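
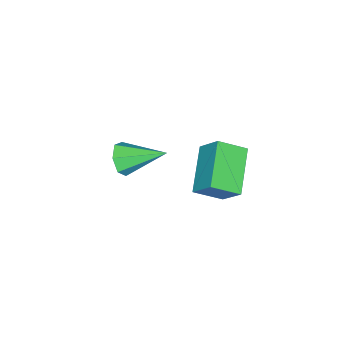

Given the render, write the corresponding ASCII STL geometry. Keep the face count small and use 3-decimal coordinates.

solid 
facet normal -0.820 -0.350 0.453
outer loop
vertex -2.518 0.404 5.194
vertex -3.236 1.271 4.564
vertex -2.696 -0.464 4.202
endloop
endfacet
facet normal 0.557 -0.672 0.488
outer loop
vertex -1.024 0.249 3.276
vertex -2.518 0.404 5.194
vertex -2.696 -0.464 4.202
endloop
endfacet
facet normal -0.820 -0.350 0.454
outer loop
vertex -2.696 -0.464 4.202
vertex -3.236 1.271 4.564
vertex -3.415 0.403 3.572
endloop
endfacet
facet normal -0.134 -0.653 -0.745
outer loop
vertex -3.415 0.403 3.572
vertex -1.024 0.249 3.276
vertex -2.696 -0.464 4.202
endloop
endfacet
facet normal 0.134 0.653 0.745
outer loop
vertex -2.518 0.404 5.194
vertex -1.564 1.984 3.638
vertex -3.236 1.271 4.564
endloop
endfacet
facet normal 0.557 -0.672 0.488
outer loop
vertex -0.845 1.117 4.268
vertex -2.518 0.404 5.194
vertex -1.024 0.249 3.276
endloop
endfacet
facet normal 0.134 0.653 0.745
outer loop
vertex -0.845 1.117 4.268
vertex -1.564 1.984 3.638
vertex -2.518 0.404 5.194
endloop
endfacet
facet normal -0.557 0.672 -0.488
outer loop
vertex -3.236 1.271 4.564
vertex -1.564 1.984 3.638
vertex -3.415 0.403 3.572
endloop
endfacet
facet normal -0.134 -0.653 -0.745
outer loop
vertex -1.742 1.116 2.646
vertex -1.024 0.249 3.276
vertex -3.415 0.403 3.572
endloop
endfacet
facet normal -0.557 0.672 -0.488
outer loop
vertex -3.415 0.403 3.572
vertex -1.564 1.984 3.638
vertex -1.742 1.116 2.646
endloop
endfacet
facet normal 0.820 0.349 -0.454
outer loop
vertex -1.742 1.116 2.646
vertex -0.845 1.117 4.268
vertex -1.024 0.249 3.276
endloop
endfacet
facet normal 0.820 0.350 -0.453
outer loop
vertex -1.564 1.984 3.638
vertex -0.845 1.117 4.268
vertex -1.742 1.116 2.646
endloop
endfacet
facet normal 0.316 -0.861 -0.399
outer loop
vertex -2.256 -3.506 0.98
vertex -2.594 -3.905 1.573
vertex -2.906 -3.697 0.878
endloop
endfacet
facet normal -0.093 0.696 -0.712
outer loop
vertex -2.256 -3.506 0.98
vertex -2.906 -3.697 0.878
vertex -3.206 -2.235 2.347
endloop
endfacet
facet normal 0.317 -0.860 -0.400
outer loop
vertex -2.906 -3.697 0.878
vertex -2.594 -3.905 1.573
vertex -3.321 -4.045 1.298
endloop
endfacet
facet normal -0.795 0.341 -0.502
outer loop
vertex -2.906 -3.697 0.878
vertex -3.321 -4.045 1.298
vertex -3.206 -2.235 2.347
endloop
endfacet
facet normal 0.317 -0.861 -0.399
outer loop
vertex -3.321 -4.045 1.298
vertex -2.594 -3.905 1.573
vertex -3.188 -4.287 1.926
endloop
endfacet
facet normal -0.981 -0.047 0.189
outer loop
vertex -3.321 -4.045 1.298
vertex -3.188 -4.287 1.926
vertex -3.206 -2.235 2.347
endloop
endfacet
facet normal 0.316 -0.861 -0.399
outer loop
vertex -3.188 -4.287 1.926
vertex -2.594 -3.905 1.573
vertex -2.608 -4.241 2.287
endloop
endfacet
facet normal -0.510 -0.177 0.842
outer loop
vertex -3.188 -4.287 1.926
vertex -2.608 -4.241 2.287
vertex -3.206 -2.235 2.347
endloop
endfacet
facet normal 0.315 -0.861 -0.399
outer loop
vertex -2.608 -4.241 2.287
vertex -2.594 -3.905 1.573
vertex -2.016 -3.943 2.111
endloop
endfacet
facet normal 0.262 0.049 0.964
outer loop
vertex -2.608 -4.241 2.287
vertex -2.016 -3.943 2.111
vertex -3.206 -2.235 2.347
endloop
endfacet
facet normal 0.316 -0.860 -0.400
outer loop
vertex -2.016 -3.943 2.111
vertex -2.594 -3.905 1.573
vertex -1.86 -3.615 1.529
endloop
endfacet
facet normal 0.756 0.463 0.463
outer loop
vertex -2.016 -3.943 2.111
vertex -1.86 -3.615 1.529
vertex -3.206 -2.235 2.347
endloop
endfacet
facet normal 0.316 -0.861 -0.399
outer loop
vertex -1.86 -3.615 1.529
vertex -2.594 -3.905 1.573
vertex -2.256 -3.506 0.98
endloop
endfacet
facet normal 0.598 0.750 -0.282
outer loop
vertex -1.86 -3.615 1.529
vertex -2.256 -3.506 0.98
vertex -3.206 -2.235 2.347
endloop
endfacet

endsolid


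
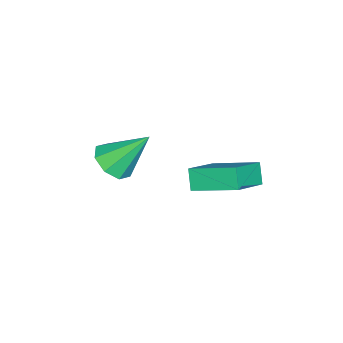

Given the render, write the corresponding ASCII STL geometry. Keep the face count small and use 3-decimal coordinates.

solid 
facet normal 0.241 -0.612 -0.754
outer loop
vertex 0.745 -2.046 1.766
vertex 0.206 -1.642 1.266
vertex 1.019 -1.555 1.455
endloop
endfacet
facet normal 0.713 0.046 0.700
outer loop
vertex 0.745 -2.046 1.766
vertex 1.019 -1.555 1.455
vertex -0.246 -0.498 2.674
endloop
endfacet
facet normal 0.241 -0.611 -0.754
outer loop
vertex 1.019 -1.555 1.455
vertex 0.206 -1.642 1.266
vertex 0.817 -1.114 1.033
endloop
endfacet
facet normal 0.756 0.599 0.265
outer loop
vertex 1.019 -1.555 1.455
vertex 0.817 -1.114 1.033
vertex -0.246 -0.498 2.674
endloop
endfacet
facet normal 0.241 -0.612 -0.753
outer loop
vertex 0.817 -1.114 1.033
vertex 0.206 -1.642 1.266
vertex 0.256 -0.983 0.747
endloop
endfacet
facet normal 0.300 0.941 -0.158
outer loop
vertex 0.817 -1.114 1.033
vertex 0.256 -0.983 0.747
vertex -0.246 -0.498 2.674
endloop
endfacet
facet normal 0.241 -0.612 -0.753
outer loop
vertex 0.256 -0.983 0.747
vertex 0.206 -1.642 1.266
vertex -0.334 -1.238 0.765
endloop
endfacet
facet normal -0.384 0.867 -0.318
outer loop
vertex 0.256 -0.983 0.747
vertex -0.334 -1.238 0.765
vertex -0.246 -0.498 2.674
endloop
endfacet
facet normal 0.241 -0.612 -0.753
outer loop
vertex -0.334 -1.238 0.765
vertex 0.206 -1.642 1.266
vertex -0.608 -1.729 1.076
endloop
endfacet
facet normal -0.898 0.423 -0.123
outer loop
vertex -0.334 -1.238 0.765
vertex -0.608 -1.729 1.076
vertex -0.246 -0.498 2.674
endloop
endfacet
facet normal 0.241 -0.611 -0.754
outer loop
vertex -0.608 -1.729 1.076
vertex 0.206 -1.642 1.266
vertex -0.405 -2.169 1.498
endloop
endfacet
facet normal -0.940 -0.132 0.315
outer loop
vertex -0.608 -1.729 1.076
vertex -0.405 -2.169 1.498
vertex -0.246 -0.498 2.674
endloop
endfacet
facet normal 0.241 -0.611 -0.754
outer loop
vertex -0.405 -2.169 1.498
vertex 0.206 -1.642 1.266
vertex 0.155 -2.301 1.784
endloop
endfacet
facet normal -0.487 -0.471 0.736
outer loop
vertex -0.405 -2.169 1.498
vertex 0.155 -2.301 1.784
vertex -0.246 -0.498 2.674
endloop
endfacet
facet normal 0.241 -0.611 -0.754
outer loop
vertex 0.155 -2.301 1.784
vertex 0.206 -1.642 1.266
vertex 0.745 -2.046 1.766
endloop
endfacet
facet normal 0.199 -0.398 0.896
outer loop
vertex 0.155 -2.301 1.784
vertex 0.745 -2.046 1.766
vertex -0.246 -0.498 2.674
endloop
endfacet
facet normal -0.523 -0.345 0.780
outer loop
vertex -0.112 0.985 1.662
vertex -0.142 2.675 2.389
vertex -1.433 1.285 0.909
endloop
endfacet
facet normal 0.017 -0.918 -0.395
outer loop
vertex -0.978 1.585 0.231
vertex -0.112 0.985 1.662
vertex -1.433 1.285 0.909
endloop
endfacet
facet normal -0.523 -0.345 0.780
outer loop
vertex -1.433 1.285 0.909
vertex -0.142 2.675 2.389
vertex -1.463 2.975 1.636
endloop
endfacet
facet normal -0.852 0.194 -0.486
outer loop
vertex -1.463 2.975 1.636
vertex -0.978 1.585 0.231
vertex -1.433 1.285 0.909
endloop
endfacet
facet normal 0.852 -0.194 0.486
outer loop
vertex -0.112 0.985 1.662
vertex 0.313 2.975 1.711
vertex -0.142 2.675 2.389
endloop
endfacet
facet normal 0.017 -0.918 -0.395
outer loop
vertex 0.343 1.285 0.984
vertex -0.112 0.985 1.662
vertex -0.978 1.585 0.231
endloop
endfacet
facet normal 0.852 -0.194 0.486
outer loop
vertex 0.343 1.285 0.984
vertex 0.313 2.975 1.711
vertex -0.112 0.985 1.662
endloop
endfacet
facet normal -0.017 0.918 0.395
outer loop
vertex -0.142 2.675 2.389
vertex 0.313 2.975 1.711
vertex -1.463 2.975 1.636
endloop
endfacet
facet normal -0.852 0.194 -0.486
outer loop
vertex -1.008 3.275 0.958
vertex -0.978 1.585 0.231
vertex -1.463 2.975 1.636
endloop
endfacet
facet normal -0.017 0.918 0.395
outer loop
vertex -1.463 2.975 1.636
vertex 0.313 2.975 1.711
vertex -1.008 3.275 0.958
endloop
endfacet
facet normal 0.523 0.345 -0.780
outer loop
vertex -1.008 3.275 0.958
vertex 0.343 1.285 0.984
vertex -0.978 1.585 0.231
endloop
endfacet
facet normal 0.523 0.345 -0.780
outer loop
vertex 0.313 2.975 1.711
vertex 0.343 1.285 0.984
vertex -1.008 3.275 0.958
endloop
endfacet

endsolid


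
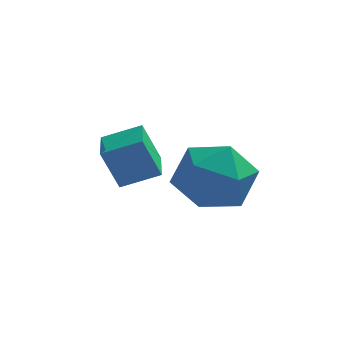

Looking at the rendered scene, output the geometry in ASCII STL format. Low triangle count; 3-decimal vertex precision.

solid 
facet normal -0.288 -0.062 0.956
outer loop
vertex -1.874 1.456 -2.237
vertex -1.633 0.346 -2.236
vertex -0.835 1.101 -1.947
endloop
endfacet
facet normal -0.026 0.586 0.810
outer loop
vertex -1.874 1.456 -2.237
vertex -0.835 1.101 -1.947
vertex -0.958 2.013 -2.611
endloop
endfacet
facet normal -0.413 0.867 0.279
outer loop
vertex -1.874 1.456 -2.237
vertex -0.958 2.013 -2.611
vertex -1.832 1.822 -3.311
endloop
endfacet
facet normal -0.915 0.392 0.098
outer loop
vertex -1.874 1.456 -2.237
vertex -1.832 1.822 -3.311
vertex -2.249 0.792 -3.079
endloop
endfacet
facet normal -0.837 -0.181 0.516
outer loop
vertex -1.874 1.456 -2.237
vertex -2.249 0.792 -3.079
vertex -1.633 0.346 -2.236
endloop
endfacet
facet normal 0.643 0.506 0.575
outer loop
vertex -0.958 2.013 -2.611
vertex -0.835 1.101 -1.947
vertex -0.151 1.248 -2.841
endloop
endfacet
facet normal 0.219 -0.542 0.811
outer loop
vertex -0.835 1.101 -1.947
vertex -1.633 0.346 -2.236
vertex -0.568 0.218 -2.609
endloop
endfacet
facet normal -0.669 -0.736 0.100
outer loop
vertex -1.633 0.346 -2.236
vertex -2.249 0.792 -3.079
vertex -1.442 0.027 -3.309
endloop
endfacet
facet normal -0.794 0.192 -0.576
outer loop
vertex -2.249 0.792 -3.079
vertex -1.832 1.822 -3.311
vertex -1.565 0.939 -3.973
endloop
endfacet
facet normal 0.016 0.959 -0.282
outer loop
vertex -1.832 1.822 -3.311
vertex -0.958 2.013 -2.611
vertex -0.767 1.694 -3.684
endloop
endfacet
facet normal 0.915 -0.392 -0.098
outer loop
vertex -0.526 0.584 -3.683
vertex -0.151 1.248 -2.841
vertex -0.568 0.218 -2.609
endloop
endfacet
facet normal 0.413 -0.867 -0.279
outer loop
vertex -0.526 0.584 -3.683
vertex -0.568 0.218 -2.609
vertex -1.442 0.027 -3.309
endloop
endfacet
facet normal 0.026 -0.586 -0.810
outer loop
vertex -0.526 0.584 -3.683
vertex -1.442 0.027 -3.309
vertex -1.565 0.939 -3.973
endloop
endfacet
facet normal 0.288 0.062 -0.956
outer loop
vertex -0.526 0.584 -3.683
vertex -1.565 0.939 -3.973
vertex -0.767 1.694 -3.684
endloop
endfacet
facet normal 0.837 0.181 -0.516
outer loop
vertex -0.526 0.584 -3.683
vertex -0.767 1.694 -3.684
vertex -0.151 1.248 -2.841
endloop
endfacet
facet normal 0.794 -0.192 0.576
outer loop
vertex -0.568 0.218 -2.609
vertex -0.151 1.248 -2.841
vertex -0.835 1.101 -1.947
endloop
endfacet
facet normal -0.016 -0.959 0.282
outer loop
vertex -1.442 0.027 -3.309
vertex -0.568 0.218 -2.609
vertex -1.633 0.346 -2.236
endloop
endfacet
facet normal -0.643 -0.506 -0.575
outer loop
vertex -1.565 0.939 -3.973
vertex -1.442 0.027 -3.309
vertex -2.249 0.792 -3.079
endloop
endfacet
facet normal -0.219 0.542 -0.811
outer loop
vertex -0.767 1.694 -3.684
vertex -1.565 0.939 -3.973
vertex -1.832 1.822 -3.311
endloop
endfacet
facet normal 0.669 0.736 -0.100
outer loop
vertex -0.151 1.248 -2.841
vertex -0.767 1.694 -3.684
vertex -0.958 2.013 -2.611
endloop
endfacet
facet normal -0.918 -0.131 -0.375
outer loop
vertex -4.047 1.705 -2.701
vertex -4.198 2.894 -2.746
vertex -3.58 1.72 -3.849
endloop
endfacet
facet normal 0.126 -0.991 0.038
outer loop
vertex -2.562 1.866 -3.434
vertex -4.047 1.705 -2.701
vertex -3.58 1.72 -3.849
endloop
endfacet
facet normal -0.918 -0.132 -0.374
outer loop
vertex -3.58 1.72 -3.849
vertex -4.198 2.894 -2.746
vertex -3.732 2.91 -3.895
endloop
endfacet
facet normal 0.376 0.012 -0.927
outer loop
vertex -3.732 2.91 -3.895
vertex -2.562 1.866 -3.434
vertex -3.58 1.72 -3.849
endloop
endfacet
facet normal -0.376 -0.013 0.927
outer loop
vertex -4.047 1.705 -2.701
vertex -3.18 3.04 -2.331
vertex -4.198 2.894 -2.746
endloop
endfacet
facet normal 0.126 -0.991 0.037
outer loop
vertex -3.028 1.85 -2.285
vertex -4.047 1.705 -2.701
vertex -2.562 1.866 -3.434
endloop
endfacet
facet normal -0.376 -0.012 0.926
outer loop
vertex -3.028 1.85 -2.285
vertex -3.18 3.04 -2.331
vertex -4.047 1.705 -2.701
endloop
endfacet
facet normal -0.127 0.991 -0.038
outer loop
vertex -4.198 2.894 -2.746
vertex -3.18 3.04 -2.331
vertex -3.732 2.91 -3.895
endloop
endfacet
facet normal 0.376 0.013 -0.926
outer loop
vertex -2.713 3.055 -3.479
vertex -2.562 1.866 -3.434
vertex -3.732 2.91 -3.895
endloop
endfacet
facet normal -0.126 0.991 -0.038
outer loop
vertex -3.732 2.91 -3.895
vertex -3.18 3.04 -2.331
vertex -2.713 3.055 -3.479
endloop
endfacet
facet normal 0.918 0.131 0.374
outer loop
vertex -2.713 3.055 -3.479
vertex -3.028 1.85 -2.285
vertex -2.562 1.866 -3.434
endloop
endfacet
facet normal 0.918 0.132 0.375
outer loop
vertex -3.18 3.04 -2.331
vertex -3.028 1.85 -2.285
vertex -2.713 3.055 -3.479
endloop
endfacet

endsolid


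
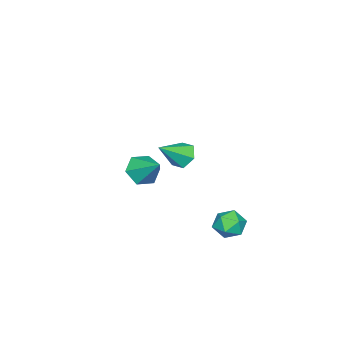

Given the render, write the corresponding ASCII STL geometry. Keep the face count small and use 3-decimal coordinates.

solid 
facet normal -0.726 0.360 -0.586
outer loop
vertex 2.046 0.423 1.229
vertex 1.531 0.103 1.67
vertex 1.764 0.802 1.811
endloop
endfacet
facet normal 0.810 0.586 0.011
outer loop
vertex 2.046 0.423 1.229
vertex 1.764 0.802 1.811
vertex 2.669 -0.463 2.59
endloop
endfacet
facet normal -0.725 0.360 -0.587
outer loop
vertex 1.764 0.802 1.811
vertex 1.531 0.103 1.67
vertex 1.248 0.482 2.252
endloop
endfacet
facet normal 0.242 0.628 0.739
outer loop
vertex 1.764 0.802 1.811
vertex 1.248 0.482 2.252
vertex 2.669 -0.463 2.59
endloop
endfacet
facet normal -0.725 0.361 -0.587
outer loop
vertex 1.248 0.482 2.252
vertex 1.531 0.103 1.67
vertex 1.015 -0.216 2.111
endloop
endfacet
facet normal -0.290 -0.096 0.952
outer loop
vertex 1.248 0.482 2.252
vertex 1.015 -0.216 2.111
vertex 2.669 -0.463 2.59
endloop
endfacet
facet normal -0.725 0.361 -0.587
outer loop
vertex 1.015 -0.216 2.111
vertex 1.531 0.103 1.67
vertex 1.297 -0.595 1.529
endloop
endfacet
facet normal -0.255 -0.862 0.438
outer loop
vertex 1.015 -0.216 2.111
vertex 1.297 -0.595 1.529
vertex 2.669 -0.463 2.59
endloop
endfacet
facet normal -0.725 0.362 -0.586
outer loop
vertex 1.297 -0.595 1.529
vertex 1.531 0.103 1.67
vertex 1.813 -0.276 1.087
endloop
endfacet
facet normal 0.311 -0.905 -0.290
outer loop
vertex 1.297 -0.595 1.529
vertex 1.813 -0.276 1.087
vertex 2.669 -0.463 2.59
endloop
endfacet
facet normal -0.726 0.361 -0.586
outer loop
vertex 1.813 -0.276 1.087
vertex 1.531 0.103 1.67
vertex 2.046 0.423 1.229
endloop
endfacet
facet normal 0.845 -0.179 -0.504
outer loop
vertex 1.813 -0.276 1.087
vertex 2.046 0.423 1.229
vertex 2.669 -0.463 2.59
endloop
endfacet
facet normal -0.302 -0.732 -0.610
outer loop
vertex -2.036 -5.076 -2.916
vertex -2.831 -4.59 -3.105
vertex -2.057 -4.463 -3.641
endloop
endfacet
facet normal 0.990 0.119 0.072
outer loop
vertex -2.036 -5.076 -2.916
vertex -2.057 -4.463 -3.641
vertex -2.309 -3.33 -2.055
endloop
endfacet
facet normal -0.303 -0.732 -0.610
outer loop
vertex -2.057 -4.463 -3.641
vertex -2.831 -4.59 -3.105
vertex -2.851 -3.977 -3.83
endloop
endfacet
facet normal 0.544 0.721 -0.429
outer loop
vertex -2.057 -4.463 -3.641
vertex -2.851 -3.977 -3.83
vertex -2.309 -3.33 -2.055
endloop
endfacet
facet normal -0.303 -0.732 -0.610
outer loop
vertex -2.851 -3.977 -3.83
vertex -2.831 -4.59 -3.105
vertex -3.625 -4.104 -3.293
endloop
endfacet
facet normal -0.316 0.918 -0.238
outer loop
vertex -2.851 -3.977 -3.83
vertex -3.625 -4.104 -3.293
vertex -2.309 -3.33 -2.055
endloop
endfacet
facet normal -0.304 -0.732 -0.610
outer loop
vertex -3.625 -4.104 -3.293
vertex -2.831 -4.59 -3.105
vertex -3.604 -4.717 -2.568
endloop
endfacet
facet normal -0.729 0.512 0.454
outer loop
vertex -3.625 -4.104 -3.293
vertex -3.604 -4.717 -2.568
vertex -2.309 -3.33 -2.055
endloop
endfacet
facet normal -0.303 -0.732 -0.610
outer loop
vertex -3.604 -4.717 -2.568
vertex -2.831 -4.59 -3.105
vertex -2.81 -5.203 -2.379
endloop
endfacet
facet normal -0.282 -0.090 0.955
outer loop
vertex -3.604 -4.717 -2.568
vertex -2.81 -5.203 -2.379
vertex -2.309 -3.33 -2.055
endloop
endfacet
facet normal -0.303 -0.732 -0.610
outer loop
vertex -2.81 -5.203 -2.379
vertex -2.831 -4.59 -3.105
vertex -2.036 -5.076 -2.916
endloop
endfacet
facet normal 0.577 -0.287 0.764
outer loop
vertex -2.81 -5.203 -2.379
vertex -2.036 -5.076 -2.916
vertex -2.309 -3.33 -2.055
endloop
endfacet
facet normal -0.879 0.229 0.419
outer loop
vertex -0.664 1.497 -3.087
vertex -0.262 1.74 -2.377
vertex -0.41 2.305 -2.996
endloop
endfacet
facet normal -0.904 0.317 -0.287
outer loop
vertex -0.664 1.497 -3.087
vertex -0.41 2.305 -2.996
vertex -0.311 1.909 -3.744
endloop
endfacet
facet normal -0.743 -0.309 -0.593
outer loop
vertex -0.664 1.497 -3.087
vertex -0.311 1.909 -3.744
vertex -0.1 1.099 -3.586
endloop
endfacet
facet normal -0.619 -0.782 -0.075
outer loop
vertex -0.664 1.497 -3.087
vertex -0.1 1.099 -3.586
vertex -0.07 0.994 -2.741
endloop
endfacet
facet normal -0.702 -0.450 0.552
outer loop
vertex -0.664 1.497 -3.087
vertex -0.07 0.994 -2.741
vertex -0.262 1.74 -2.377
endloop
endfacet
facet normal -0.399 0.787 -0.470
outer loop
vertex -0.311 1.909 -3.744
vertex -0.41 2.305 -2.996
vertex 0.31 2.406 -3.439
endloop
endfacet
facet normal -0.358 0.645 0.675
outer loop
vertex -0.41 2.305 -2.996
vertex -0.262 1.74 -2.377
vertex 0.34 2.301 -2.594
endloop
endfacet
facet normal -0.074 -0.453 0.889
outer loop
vertex -0.262 1.74 -2.377
vertex -0.07 0.994 -2.741
vertex 0.551 1.491 -2.436
endloop
endfacet
facet normal 0.062 -0.990 -0.125
outer loop
vertex -0.07 0.994 -2.741
vertex -0.1 1.099 -3.586
vertex 0.65 1.095 -3.184
endloop
endfacet
facet normal -0.139 -0.224 -0.965
outer loop
vertex -0.1 1.099 -3.586
vertex -0.311 1.909 -3.744
vertex 0.502 1.66 -3.803
endloop
endfacet
facet normal 0.619 0.782 0.075
outer loop
vertex 0.904 1.903 -3.093
vertex 0.31 2.406 -3.439
vertex 0.34 2.301 -2.594
endloop
endfacet
facet normal 0.743 0.309 0.593
outer loop
vertex 0.904 1.903 -3.093
vertex 0.34 2.301 -2.594
vertex 0.551 1.491 -2.436
endloop
endfacet
facet normal 0.904 -0.317 0.287
outer loop
vertex 0.904 1.903 -3.093
vertex 0.551 1.491 -2.436
vertex 0.65 1.095 -3.184
endloop
endfacet
facet normal 0.879 -0.229 -0.419
outer loop
vertex 0.904 1.903 -3.093
vertex 0.65 1.095 -3.184
vertex 0.502 1.66 -3.803
endloop
endfacet
facet normal 0.702 0.450 -0.552
outer loop
vertex 0.904 1.903 -3.093
vertex 0.502 1.66 -3.803
vertex 0.31 2.406 -3.439
endloop
endfacet
facet normal -0.062 0.990 0.125
outer loop
vertex 0.34 2.301 -2.594
vertex 0.31 2.406 -3.439
vertex -0.41 2.305 -2.996
endloop
endfacet
facet normal 0.139 0.224 0.965
outer loop
vertex 0.551 1.491 -2.436
vertex 0.34 2.301 -2.594
vertex -0.262 1.74 -2.377
endloop
endfacet
facet normal 0.399 -0.787 0.470
outer loop
vertex 0.65 1.095 -3.184
vertex 0.551 1.491 -2.436
vertex -0.07 0.994 -2.741
endloop
endfacet
facet normal 0.358 -0.645 -0.675
outer loop
vertex 0.502 1.66 -3.803
vertex 0.65 1.095 -3.184
vertex -0.1 1.099 -3.586
endloop
endfacet
facet normal 0.074 0.453 -0.889
outer loop
vertex 0.31 2.406 -3.439
vertex 0.502 1.66 -3.803
vertex -0.311 1.909 -3.744
endloop
endfacet

endsolid


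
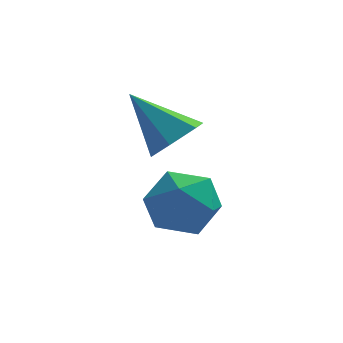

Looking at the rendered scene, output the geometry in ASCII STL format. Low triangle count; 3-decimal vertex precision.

solid 
facet normal 0.629 -0.357 -0.691
outer loop
vertex 4.04 -0.169 2.131
vertex 3.596 0.213 1.529
vertex 4.233 0.616 1.901
endloop
endfacet
facet normal 0.457 0.145 0.878
outer loop
vertex 4.04 -0.169 2.131
vertex 4.233 0.616 1.901
vertex 2.444 0.867 2.791
endloop
endfacet
facet normal 0.629 -0.357 -0.691
outer loop
vertex 4.233 0.616 1.901
vertex 3.596 0.213 1.529
vertex 3.789 0.998 1.299
endloop
endfacet
facet normal 0.297 0.890 0.346
outer loop
vertex 4.233 0.616 1.901
vertex 3.789 0.998 1.299
vertex 2.444 0.867 2.791
endloop
endfacet
facet normal 0.630 -0.357 -0.689
outer loop
vertex 3.789 0.998 1.299
vertex 3.596 0.213 1.529
vertex 3.153 0.595 0.926
endloop
endfacet
facet normal -0.393 0.877 -0.277
outer loop
vertex 3.789 0.998 1.299
vertex 3.153 0.595 0.926
vertex 2.444 0.867 2.791
endloop
endfacet
facet normal 0.630 -0.357 -0.689
outer loop
vertex 3.153 0.595 0.926
vertex 3.596 0.213 1.529
vertex 2.96 -0.189 1.156
endloop
endfacet
facet normal -0.922 0.119 -0.368
outer loop
vertex 3.153 0.595 0.926
vertex 2.96 -0.189 1.156
vertex 2.444 0.867 2.791
endloop
endfacet
facet normal 0.630 -0.357 -0.690
outer loop
vertex 2.96 -0.189 1.156
vertex 3.596 0.213 1.529
vertex 3.404 -0.571 1.759
endloop
endfacet
facet normal -0.762 -0.626 0.164
outer loop
vertex 2.96 -0.189 1.156
vertex 3.404 -0.571 1.759
vertex 2.444 0.867 2.791
endloop
endfacet
facet normal 0.629 -0.357 -0.690
outer loop
vertex 3.404 -0.571 1.759
vertex 3.596 0.213 1.529
vertex 4.04 -0.169 2.131
endloop
endfacet
facet normal -0.073 -0.613 0.787
outer loop
vertex 3.404 -0.571 1.759
vertex 4.04 -0.169 2.131
vertex 2.444 0.867 2.791
endloop
endfacet
facet normal -0.325 0.871 0.368
outer loop
vertex 3.0 0.455 -0.528
vertex 3.354 0.172 0.455
vertex 4.01 0.703 -0.224
endloop
endfacet
facet normal -0.135 0.939 -0.317
outer loop
vertex 3.0 0.455 -0.528
vertex 4.01 0.703 -0.224
vertex 3.82 0.337 -1.226
endloop
endfacet
facet normal -0.526 0.483 -0.700
outer loop
vertex 3.0 0.455 -0.528
vertex 3.82 0.337 -1.226
vertex 3.047 -0.419 -1.166
endloop
endfacet
facet normal -0.958 0.133 -0.252
outer loop
vertex 3.0 0.455 -0.528
vertex 3.047 -0.419 -1.166
vertex 2.759 -0.521 -0.126
endloop
endfacet
facet normal -0.833 0.374 0.408
outer loop
vertex 3.0 0.455 -0.528
vertex 2.759 -0.521 -0.126
vertex 3.354 0.172 0.455
endloop
endfacet
facet normal 0.550 0.746 -0.377
outer loop
vertex 3.82 0.337 -1.226
vertex 4.01 0.703 -0.224
vertex 4.681 -0.019 -0.674
endloop
endfacet
facet normal 0.242 0.637 0.732
outer loop
vertex 4.01 0.703 -0.224
vertex 3.354 0.172 0.455
vertex 4.393 -0.121 0.366
endloop
endfacet
facet normal -0.581 -0.169 0.796
outer loop
vertex 3.354 0.172 0.455
vertex 2.759 -0.521 -0.126
vertex 3.62 -0.877 0.426
endloop
endfacet
facet normal -0.784 -0.559 -0.272
outer loop
vertex 2.759 -0.521 -0.126
vertex 3.047 -0.419 -1.166
vertex 3.43 -1.243 -0.576
endloop
endfacet
facet normal -0.084 0.006 -0.996
outer loop
vertex 3.047 -0.419 -1.166
vertex 3.82 0.337 -1.226
vertex 4.086 -0.712 -1.255
endloop
endfacet
facet normal 0.958 -0.133 0.252
outer loop
vertex 4.44 -0.995 -0.272
vertex 4.681 -0.019 -0.674
vertex 4.393 -0.121 0.366
endloop
endfacet
facet normal 0.526 -0.483 0.700
outer loop
vertex 4.44 -0.995 -0.272
vertex 4.393 -0.121 0.366
vertex 3.62 -0.877 0.426
endloop
endfacet
facet normal 0.135 -0.939 0.317
outer loop
vertex 4.44 -0.995 -0.272
vertex 3.62 -0.877 0.426
vertex 3.43 -1.243 -0.576
endloop
endfacet
facet normal 0.325 -0.871 -0.368
outer loop
vertex 4.44 -0.995 -0.272
vertex 3.43 -1.243 -0.576
vertex 4.086 -0.712 -1.255
endloop
endfacet
facet normal 0.833 -0.374 -0.408
outer loop
vertex 4.44 -0.995 -0.272
vertex 4.086 -0.712 -1.255
vertex 4.681 -0.019 -0.674
endloop
endfacet
facet normal 0.784 0.559 0.272
outer loop
vertex 4.393 -0.121 0.366
vertex 4.681 -0.019 -0.674
vertex 4.01 0.703 -0.224
endloop
endfacet
facet normal 0.084 -0.006 0.996
outer loop
vertex 3.62 -0.877 0.426
vertex 4.393 -0.121 0.366
vertex 3.354 0.172 0.455
endloop
endfacet
facet normal -0.550 -0.746 0.377
outer loop
vertex 3.43 -1.243 -0.576
vertex 3.62 -0.877 0.426
vertex 2.759 -0.521 -0.126
endloop
endfacet
facet normal -0.242 -0.637 -0.732
outer loop
vertex 4.086 -0.712 -1.255
vertex 3.43 -1.243 -0.576
vertex 3.047 -0.419 -1.166
endloop
endfacet
facet normal 0.581 0.169 -0.796
outer loop
vertex 4.681 -0.019 -0.674
vertex 4.086 -0.712 -1.255
vertex 3.82 0.337 -1.226
endloop
endfacet

endsolid


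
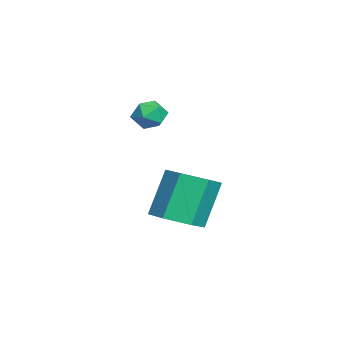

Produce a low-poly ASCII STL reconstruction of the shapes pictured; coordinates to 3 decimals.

solid 
facet normal -0.696 0.638 0.330
outer loop
vertex -3.055 1.092 2.476
vertex -3.587 0.593 2.319
vertex -3.265 0.596 2.993
endloop
endfacet
facet normal -0.078 0.735 0.674
outer loop
vertex -3.055 1.092 2.476
vertex -3.265 0.596 2.993
vertex -2.542 0.756 2.902
endloop
endfacet
facet normal 0.423 0.886 0.189
outer loop
vertex -3.055 1.092 2.476
vertex -2.542 0.756 2.902
vertex -2.417 0.852 2.172
endloop
endfacet
facet normal 0.115 0.883 -0.455
outer loop
vertex -3.055 1.092 2.476
vertex -2.417 0.852 2.172
vertex -3.063 0.751 1.812
endloop
endfacet
facet normal -0.576 0.730 -0.368
outer loop
vertex -3.055 1.092 2.476
vertex -3.063 0.751 1.812
vertex -3.587 0.593 2.319
endloop
endfacet
facet normal 0.098 0.118 0.988
outer loop
vertex -2.542 0.756 2.902
vertex -3.265 0.596 2.993
vertex -2.757 0.049 3.008
endloop
endfacet
facet normal -0.902 -0.037 0.431
outer loop
vertex -3.265 0.596 2.993
vertex -3.587 0.593 2.319
vertex -3.403 -0.052 2.648
endloop
endfacet
facet normal -0.708 0.111 -0.697
outer loop
vertex -3.587 0.593 2.319
vertex -3.063 0.751 1.812
vertex -3.278 0.044 1.918
endloop
endfacet
facet normal 0.411 0.359 -0.838
outer loop
vertex -3.063 0.751 1.812
vertex -2.417 0.852 2.172
vertex -2.555 0.204 1.827
endloop
endfacet
facet normal 0.909 0.363 0.203
outer loop
vertex -2.417 0.852 2.172
vertex -2.542 0.756 2.902
vertex -2.233 0.207 2.501
endloop
endfacet
facet normal -0.115 -0.883 0.455
outer loop
vertex -2.765 -0.292 2.344
vertex -2.757 0.049 3.008
vertex -3.403 -0.052 2.648
endloop
endfacet
facet normal -0.423 -0.886 -0.189
outer loop
vertex -2.765 -0.292 2.344
vertex -3.403 -0.052 2.648
vertex -3.278 0.044 1.918
endloop
endfacet
facet normal 0.078 -0.735 -0.674
outer loop
vertex -2.765 -0.292 2.344
vertex -3.278 0.044 1.918
vertex -2.555 0.204 1.827
endloop
endfacet
facet normal 0.696 -0.638 -0.330
outer loop
vertex -2.765 -0.292 2.344
vertex -2.555 0.204 1.827
vertex -2.233 0.207 2.501
endloop
endfacet
facet normal 0.576 -0.730 0.368
outer loop
vertex -2.765 -0.292 2.344
vertex -2.233 0.207 2.501
vertex -2.757 0.049 3.008
endloop
endfacet
facet normal -0.411 -0.359 0.838
outer loop
vertex -3.403 -0.052 2.648
vertex -2.757 0.049 3.008
vertex -3.265 0.596 2.993
endloop
endfacet
facet normal -0.909 -0.363 -0.203
outer loop
vertex -3.278 0.044 1.918
vertex -3.403 -0.052 2.648
vertex -3.587 0.593 2.319
endloop
endfacet
facet normal -0.098 -0.118 -0.988
outer loop
vertex -2.555 0.204 1.827
vertex -3.278 0.044 1.918
vertex -3.063 0.751 1.812
endloop
endfacet
facet normal 0.902 0.037 -0.431
outer loop
vertex -2.233 0.207 2.501
vertex -2.555 0.204 1.827
vertex -2.417 0.852 2.172
endloop
endfacet
facet normal 0.708 -0.111 0.697
outer loop
vertex -2.757 0.049 3.008
vertex -2.233 0.207 2.501
vertex -2.542 0.756 2.902
endloop
endfacet
facet normal 0.347 -0.284 -0.894
outer loop
vertex -1.248 0.921 -2.149
vertex -2.089 1.399 -2.628
vertex -1.181 1.955 -2.452
endloop
endfacet
facet normal 0.936 0.042 0.350
outer loop
vertex -1.248 0.921 -2.149
vertex -1.181 1.955 -2.452
vertex -2.009 1.544 -0.192
endloop
endfacet
facet normal 0.936 0.042 0.350
outer loop
vertex -2.009 1.544 -0.192
vertex -1.181 1.955 -2.452
vertex -1.942 2.578 -0.496
endloop
endfacet
facet normal -0.348 0.285 0.893
outer loop
vertex -2.009 1.544 -0.192
vertex -1.942 2.578 -0.496
vertex -2.851 2.021 -0.672
endloop
endfacet
facet normal 0.348 -0.285 -0.893
outer loop
vertex -1.181 1.955 -2.452
vertex -2.089 1.399 -2.628
vertex -2.023 2.433 -2.932
endloop
endfacet
facet normal 0.522 0.850 -0.068
outer loop
vertex -1.181 1.955 -2.452
vertex -2.023 2.433 -2.932
vertex -1.942 2.578 -0.496
endloop
endfacet
facet normal 0.522 0.851 -0.068
outer loop
vertex -1.942 2.578 -0.496
vertex -2.023 2.433 -2.932
vertex -2.784 3.056 -0.975
endloop
endfacet
facet normal -0.347 0.284 0.894
outer loop
vertex -1.942 2.578 -0.496
vertex -2.784 3.056 -0.975
vertex -2.851 2.021 -0.672
endloop
endfacet
facet normal 0.348 -0.285 -0.893
outer loop
vertex -2.023 2.433 -2.932
vertex -2.089 1.399 -2.628
vertex -2.931 1.876 -3.108
endloop
endfacet
facet normal -0.415 0.808 -0.418
outer loop
vertex -2.023 2.433 -2.932
vertex -2.931 1.876 -3.108
vertex -2.784 3.056 -0.975
endloop
endfacet
facet normal -0.415 0.808 -0.418
outer loop
vertex -2.784 3.056 -0.975
vertex -2.931 1.876 -3.108
vertex -3.692 2.499 -1.151
endloop
endfacet
facet normal -0.347 0.284 0.894
outer loop
vertex -2.784 3.056 -0.975
vertex -3.692 2.499 -1.151
vertex -2.851 2.021 -0.672
endloop
endfacet
facet normal 0.348 -0.285 -0.893
outer loop
vertex -2.931 1.876 -3.108
vertex -2.089 1.399 -2.628
vertex -2.998 0.842 -2.804
endloop
endfacet
facet normal -0.936 -0.042 -0.350
outer loop
vertex -2.931 1.876 -3.108
vertex -2.998 0.842 -2.804
vertex -3.692 2.499 -1.151
endloop
endfacet
facet normal -0.936 -0.042 -0.351
outer loop
vertex -3.692 2.499 -1.151
vertex -2.998 0.842 -2.804
vertex -3.759 1.465 -0.848
endloop
endfacet
facet normal -0.347 0.284 0.894
outer loop
vertex -3.692 2.499 -1.151
vertex -3.759 1.465 -0.848
vertex -2.851 2.021 -0.672
endloop
endfacet
facet normal 0.347 -0.284 -0.894
outer loop
vertex -2.998 0.842 -2.804
vertex -2.089 1.399 -2.628
vertex -2.156 0.364 -2.325
endloop
endfacet
facet normal -0.522 -0.851 0.068
outer loop
vertex -2.998 0.842 -2.804
vertex -2.156 0.364 -2.325
vertex -3.759 1.465 -0.848
endloop
endfacet
facet normal -0.522 -0.851 0.068
outer loop
vertex -3.759 1.465 -0.848
vertex -2.156 0.364 -2.325
vertex -2.917 0.987 -0.368
endloop
endfacet
facet normal -0.348 0.285 0.893
outer loop
vertex -3.759 1.465 -0.848
vertex -2.917 0.987 -0.368
vertex -2.851 2.021 -0.672
endloop
endfacet
facet normal 0.347 -0.284 -0.894
outer loop
vertex -2.156 0.364 -2.325
vertex -2.089 1.399 -2.628
vertex -1.248 0.921 -2.149
endloop
endfacet
facet normal 0.415 -0.808 0.418
outer loop
vertex -2.156 0.364 -2.325
vertex -1.248 0.921 -2.149
vertex -2.917 0.987 -0.368
endloop
endfacet
facet normal 0.415 -0.808 0.418
outer loop
vertex -2.917 0.987 -0.368
vertex -1.248 0.921 -2.149
vertex -2.009 1.544 -0.192
endloop
endfacet
facet normal -0.348 0.285 0.893
outer loop
vertex -2.917 0.987 -0.368
vertex -2.009 1.544 -0.192
vertex -2.851 2.021 -0.672
endloop
endfacet

endsolid


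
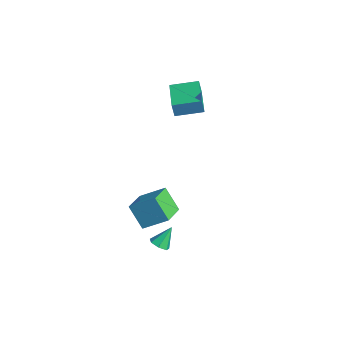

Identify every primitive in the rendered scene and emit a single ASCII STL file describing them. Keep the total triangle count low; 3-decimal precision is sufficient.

solid 
facet normal -0.889 0.456 0.033
outer loop
vertex -4.646 1.786 3.763
vertex -3.945 3.134 4.014
vertex -4.604 1.932 2.866
endloop
endfacet
facet normal -0.455 -0.875 -0.164
outer loop
vertex -2.995 1.106 2.806
vertex -4.646 1.786 3.763
vertex -4.604 1.932 2.866
endloop
endfacet
facet normal -0.890 0.456 0.034
outer loop
vertex -4.604 1.932 2.866
vertex -3.945 3.134 4.014
vertex -3.904 3.28 3.117
endloop
endfacet
facet normal 0.045 0.160 -0.986
outer loop
vertex -3.904 3.28 3.117
vertex -2.995 1.106 2.806
vertex -4.604 1.932 2.866
endloop
endfacet
facet normal -0.045 -0.160 0.986
outer loop
vertex -4.646 1.786 3.763
vertex -2.336 2.308 3.954
vertex -3.945 3.134 4.014
endloop
endfacet
facet normal -0.455 -0.875 -0.163
outer loop
vertex -3.036 0.96 3.703
vertex -4.646 1.786 3.763
vertex -2.995 1.106 2.806
endloop
endfacet
facet normal -0.045 -0.160 0.986
outer loop
vertex -3.036 0.96 3.703
vertex -2.336 2.308 3.954
vertex -4.646 1.786 3.763
endloop
endfacet
facet normal 0.455 0.875 0.163
outer loop
vertex -3.945 3.134 4.014
vertex -2.336 2.308 3.954
vertex -3.904 3.28 3.117
endloop
endfacet
facet normal 0.045 0.160 -0.986
outer loop
vertex -2.294 2.454 3.057
vertex -2.995 1.106 2.806
vertex -3.904 3.28 3.117
endloop
endfacet
facet normal 0.455 0.875 0.164
outer loop
vertex -3.904 3.28 3.117
vertex -2.336 2.308 3.954
vertex -2.294 2.454 3.057
endloop
endfacet
facet normal 0.889 -0.456 -0.034
outer loop
vertex -2.294 2.454 3.057
vertex -3.036 0.96 3.703
vertex -2.995 1.106 2.806
endloop
endfacet
facet normal 0.889 -0.456 -0.033
outer loop
vertex -2.336 2.308 3.954
vertex -3.036 0.96 3.703
vertex -2.294 2.454 3.057
endloop
endfacet
facet normal -0.522 -0.646 -0.557
outer loop
vertex -2.482 -1.953 -2.885
vertex -3.408 -0.775 -3.384
vertex -1.528 -1.705 -4.068
endloop
endfacet
facet normal 0.586 -0.746 0.316
outer loop
vertex -0.672 -0.645 -3.156
vertex -2.482 -1.953 -2.885
vertex -1.528 -1.705 -4.068
endloop
endfacet
facet normal -0.522 -0.646 -0.556
outer loop
vertex -1.528 -1.705 -4.068
vertex -3.408 -0.775 -3.384
vertex -2.455 -0.526 -4.568
endloop
endfacet
facet normal 0.619 0.161 -0.768
outer loop
vertex -2.455 -0.526 -4.568
vertex -0.672 -0.645 -3.156
vertex -1.528 -1.705 -4.068
endloop
endfacet
facet normal -0.619 -0.161 0.769
outer loop
vertex -2.482 -1.953 -2.885
vertex -2.552 0.285 -2.472
vertex -3.408 -0.775 -3.384
endloop
endfacet
facet normal 0.586 -0.746 0.315
outer loop
vertex -1.625 -0.894 -1.972
vertex -2.482 -1.953 -2.885
vertex -0.672 -0.645 -3.156
endloop
endfacet
facet normal -0.619 -0.161 0.768
outer loop
vertex -1.625 -0.894 -1.972
vertex -2.552 0.285 -2.472
vertex -2.482 -1.953 -2.885
endloop
endfacet
facet normal -0.587 0.746 -0.316
outer loop
vertex -3.408 -0.775 -3.384
vertex -2.552 0.285 -2.472
vertex -2.455 -0.526 -4.568
endloop
endfacet
facet normal 0.619 0.161 -0.768
outer loop
vertex -1.598 0.533 -3.655
vertex -0.672 -0.645 -3.156
vertex -2.455 -0.526 -4.568
endloop
endfacet
facet normal -0.586 0.746 -0.316
outer loop
vertex -2.455 -0.526 -4.568
vertex -2.552 0.285 -2.472
vertex -1.598 0.533 -3.655
endloop
endfacet
facet normal 0.522 0.646 0.556
outer loop
vertex -1.598 0.533 -3.655
vertex -1.625 -0.894 -1.972
vertex -0.672 -0.645 -3.156
endloop
endfacet
facet normal 0.522 0.646 0.556
outer loop
vertex -2.552 0.285 -2.472
vertex -1.625 -0.894 -1.972
vertex -1.598 0.533 -3.655
endloop
endfacet
facet normal 0.070 -0.630 -0.773
outer loop
vertex 0.683 -2.045 -3.518
vertex 0.264 -1.753 -3.794
vertex 0.837 -1.667 -3.812
endloop
endfacet
facet normal 0.849 0.062 0.525
outer loop
vertex 0.683 -2.045 -3.518
vertex 0.837 -1.667 -3.812
vertex 0.176 -0.967 -2.826
endloop
endfacet
facet normal 0.070 -0.630 -0.774
outer loop
vertex 0.837 -1.667 -3.812
vertex 0.264 -1.753 -3.794
vertex 0.56 -1.354 -4.092
endloop
endfacet
facet normal 0.740 0.672 0.019
outer loop
vertex 0.837 -1.667 -3.812
vertex 0.56 -1.354 -4.092
vertex 0.176 -0.967 -2.826
endloop
endfacet
facet normal 0.069 -0.629 -0.774
outer loop
vertex 0.56 -1.354 -4.092
vertex 0.264 -1.753 -3.794
vertex 0.06 -1.341 -4.147
endloop
endfacet
facet normal 0.055 0.959 -0.276
outer loop
vertex 0.56 -1.354 -4.092
vertex 0.06 -1.341 -4.147
vertex 0.176 -0.967 -2.826
endloop
endfacet
facet normal 0.071 -0.628 -0.775
outer loop
vertex 0.06 -1.341 -4.147
vertex 0.264 -1.753 -3.794
vertex -0.286 -1.639 -3.937
endloop
endfacet
facet normal -0.693 0.707 -0.139
outer loop
vertex 0.06 -1.341 -4.147
vertex -0.286 -1.639 -3.937
vertex 0.176 -0.967 -2.826
endloop
endfacet
facet normal 0.071 -0.630 -0.773
outer loop
vertex -0.286 -1.639 -3.937
vertex 0.264 -1.753 -3.794
vertex -0.218 -2.023 -3.618
endloop
endfacet
facet normal -0.939 0.105 0.327
outer loop
vertex -0.286 -1.639 -3.937
vertex -0.218 -2.023 -3.618
vertex 0.176 -0.967 -2.826
endloop
endfacet
facet normal 0.070 -0.629 -0.774
outer loop
vertex -0.218 -2.023 -3.618
vertex 0.264 -1.753 -3.794
vertex 0.213 -2.204 -3.432
endloop
endfacet
facet normal -0.499 -0.393 0.772
outer loop
vertex -0.218 -2.023 -3.618
vertex 0.213 -2.204 -3.432
vertex 0.176 -0.967 -2.826
endloop
endfacet
facet normal 0.071 -0.629 -0.774
outer loop
vertex 0.213 -2.204 -3.432
vertex 0.264 -1.753 -3.794
vertex 0.683 -2.045 -3.518
endloop
endfacet
facet normal 0.297 -0.413 0.861
outer loop
vertex 0.213 -2.204 -3.432
vertex 0.683 -2.045 -3.518
vertex 0.176 -0.967 -2.826
endloop
endfacet

endsolid


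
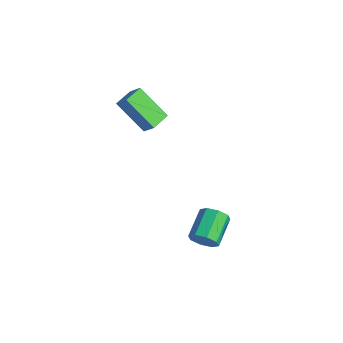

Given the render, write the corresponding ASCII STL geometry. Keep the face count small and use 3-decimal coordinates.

solid 
facet normal -0.718 -0.239 -0.653
outer loop
vertex -2.99 1.419 3.04
vertex -3.506 2.465 3.224
vertex -1.832 2.269 1.455
endloop
endfacet
facet normal 0.437 -0.886 -0.156
outer loop
vertex -1.214 2.475 2.016
vertex -2.99 1.419 3.04
vertex -1.832 2.269 1.455
endloop
endfacet
facet normal -0.718 -0.239 -0.653
outer loop
vertex -1.832 2.269 1.455
vertex -3.506 2.465 3.224
vertex -2.347 3.315 1.638
endloop
endfacet
facet normal 0.541 0.396 -0.742
outer loop
vertex -2.347 3.315 1.638
vertex -1.214 2.475 2.016
vertex -1.832 2.269 1.455
endloop
endfacet
facet normal -0.541 -0.397 0.742
outer loop
vertex -2.99 1.419 3.04
vertex -2.888 2.671 3.785
vertex -3.506 2.465 3.224
endloop
endfacet
facet normal 0.437 -0.886 -0.155
outer loop
vertex -2.373 1.625 3.602
vertex -2.99 1.419 3.04
vertex -1.214 2.475 2.016
endloop
endfacet
facet normal -0.542 -0.397 0.741
outer loop
vertex -2.373 1.625 3.602
vertex -2.888 2.671 3.785
vertex -2.99 1.419 3.04
endloop
endfacet
facet normal -0.437 0.886 0.156
outer loop
vertex -3.506 2.465 3.224
vertex -2.888 2.671 3.785
vertex -2.347 3.315 1.638
endloop
endfacet
facet normal 0.542 0.398 -0.741
outer loop
vertex -1.73 3.521 2.2
vertex -1.214 2.475 2.016
vertex -2.347 3.315 1.638
endloop
endfacet
facet normal -0.437 0.886 0.155
outer loop
vertex -2.347 3.315 1.638
vertex -2.888 2.671 3.785
vertex -1.73 3.521 2.2
endloop
endfacet
facet normal 0.718 0.239 0.653
outer loop
vertex -1.73 3.521 2.2
vertex -2.373 1.625 3.602
vertex -1.214 2.475 2.016
endloop
endfacet
facet normal 0.718 0.239 0.653
outer loop
vertex -2.888 2.671 3.785
vertex -2.373 1.625 3.602
vertex -1.73 3.521 2.2
endloop
endfacet
facet normal 0.537 -0.689 -0.486
outer loop
vertex 3.558 3.113 -3.287
vertex 2.909 2.79 -3.546
vertex 3.383 3.34 -3.802
endloop
endfacet
facet normal 0.790 0.613 0.002
outer loop
vertex 3.558 3.113 -3.287
vertex 3.383 3.34 -3.802
vertex 2.641 4.292 -2.455
endloop
endfacet
facet normal 0.790 0.613 0.002
outer loop
vertex 2.641 4.292 -2.455
vertex 3.383 3.34 -3.802
vertex 2.466 4.519 -2.97
endloop
endfacet
facet normal -0.536 0.690 0.486
outer loop
vertex 2.641 4.292 -2.455
vertex 2.466 4.519 -2.97
vertex 1.991 3.97 -2.714
endloop
endfacet
facet normal 0.537 -0.689 -0.487
outer loop
vertex 3.383 3.34 -3.802
vertex 2.909 2.79 -3.546
vertex 2.93 3.245 -4.167
endloop
endfacet
facet normal 0.349 0.706 -0.616
outer loop
vertex 3.383 3.34 -3.802
vertex 2.93 3.245 -4.167
vertex 2.466 4.519 -2.97
endloop
endfacet
facet normal 0.349 0.706 -0.616
outer loop
vertex 2.466 4.519 -2.97
vertex 2.93 3.245 -4.167
vertex 2.013 4.424 -3.335
endloop
endfacet
facet normal -0.536 0.690 0.486
outer loop
vertex 2.466 4.519 -2.97
vertex 2.013 4.424 -3.335
vertex 1.991 3.97 -2.714
endloop
endfacet
facet normal 0.536 -0.689 -0.487
outer loop
vertex 2.93 3.245 -4.167
vertex 2.909 2.79 -3.546
vertex 2.465 2.884 -4.168
endloop
endfacet
facet normal -0.297 0.385 -0.874
outer loop
vertex 2.93 3.245 -4.167
vertex 2.465 2.884 -4.168
vertex 2.013 4.424 -3.335
endloop
endfacet
facet normal -0.297 0.385 -0.874
outer loop
vertex 2.013 4.424 -3.335
vertex 2.465 2.884 -4.168
vertex 1.547 4.063 -3.336
endloop
endfacet
facet normal -0.536 0.690 0.486
outer loop
vertex 2.013 4.424 -3.335
vertex 1.547 4.063 -3.336
vertex 1.991 3.97 -2.714
endloop
endfacet
facet normal 0.536 -0.690 -0.487
outer loop
vertex 2.465 2.884 -4.168
vertex 2.909 2.79 -3.546
vertex 2.259 2.468 -3.805
endloop
endfacet
facet normal -0.768 -0.161 -0.620
outer loop
vertex 2.465 2.884 -4.168
vertex 2.259 2.468 -3.805
vertex 1.547 4.063 -3.336
endloop
endfacet
facet normal -0.769 -0.161 -0.619
outer loop
vertex 1.547 4.063 -3.336
vertex 2.259 2.468 -3.805
vertex 1.342 3.647 -2.973
endloop
endfacet
facet normal -0.537 0.689 0.486
outer loop
vertex 1.547 4.063 -3.336
vertex 1.342 3.647 -2.973
vertex 1.991 3.97 -2.714
endloop
endfacet
facet normal 0.536 -0.690 -0.486
outer loop
vertex 2.259 2.468 -3.805
vertex 2.909 2.79 -3.546
vertex 2.434 2.241 -3.29
endloop
endfacet
facet normal -0.790 -0.613 -0.002
outer loop
vertex 2.259 2.468 -3.805
vertex 2.434 2.241 -3.29
vertex 1.342 3.647 -2.973
endloop
endfacet
facet normal -0.790 -0.613 -0.002
outer loop
vertex 1.342 3.647 -2.973
vertex 2.434 2.241 -3.29
vertex 1.517 3.42 -2.458
endloop
endfacet
facet normal -0.537 0.689 0.486
outer loop
vertex 1.342 3.647 -2.973
vertex 1.517 3.42 -2.458
vertex 1.991 3.97 -2.714
endloop
endfacet
facet normal 0.536 -0.690 -0.486
outer loop
vertex 2.434 2.241 -3.29
vertex 2.909 2.79 -3.546
vertex 2.887 2.336 -2.925
endloop
endfacet
facet normal -0.349 -0.706 0.616
outer loop
vertex 2.434 2.241 -3.29
vertex 2.887 2.336 -2.925
vertex 1.517 3.42 -2.458
endloop
endfacet
facet normal -0.349 -0.706 0.616
outer loop
vertex 1.517 3.42 -2.458
vertex 2.887 2.336 -2.925
vertex 1.97 3.515 -2.093
endloop
endfacet
facet normal -0.537 0.689 0.487
outer loop
vertex 1.517 3.42 -2.458
vertex 1.97 3.515 -2.093
vertex 1.991 3.97 -2.714
endloop
endfacet
facet normal 0.536 -0.690 -0.486
outer loop
vertex 2.887 2.336 -2.925
vertex 2.909 2.79 -3.546
vertex 3.353 2.697 -2.924
endloop
endfacet
facet normal 0.297 -0.386 0.874
outer loop
vertex 2.887 2.336 -2.925
vertex 3.353 2.697 -2.924
vertex 1.97 3.515 -2.093
endloop
endfacet
facet normal 0.297 -0.385 0.874
outer loop
vertex 1.97 3.515 -2.093
vertex 3.353 2.697 -2.924
vertex 2.435 3.876 -2.092
endloop
endfacet
facet normal -0.536 0.689 0.487
outer loop
vertex 1.97 3.515 -2.093
vertex 2.435 3.876 -2.092
vertex 1.991 3.97 -2.714
endloop
endfacet
facet normal 0.537 -0.689 -0.486
outer loop
vertex 3.353 2.697 -2.924
vertex 2.909 2.79 -3.546
vertex 3.558 3.113 -3.287
endloop
endfacet
facet normal 0.769 0.162 0.619
outer loop
vertex 3.353 2.697 -2.924
vertex 3.558 3.113 -3.287
vertex 2.435 3.876 -2.092
endloop
endfacet
facet normal 0.768 0.160 0.620
outer loop
vertex 2.435 3.876 -2.092
vertex 3.558 3.113 -3.287
vertex 2.641 4.292 -2.455
endloop
endfacet
facet normal -0.536 0.690 0.487
outer loop
vertex 2.435 3.876 -2.092
vertex 2.641 4.292 -2.455
vertex 1.991 3.97 -2.714
endloop
endfacet

endsolid


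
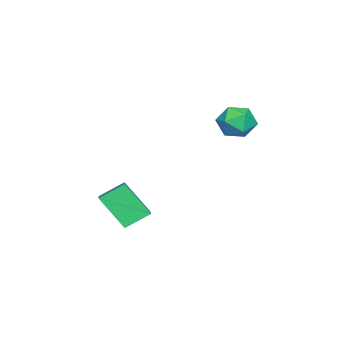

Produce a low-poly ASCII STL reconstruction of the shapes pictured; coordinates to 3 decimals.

solid 
facet normal -0.851 -0.386 -0.356
outer loop
vertex 1.566 -3.68 -3.812
vertex 0.796 -2.687 -3.049
vertex 1.651 -2.341 -5.467
endloop
endfacet
facet normal 0.524 -0.675 -0.519
outer loop
vertex 3.124 -1.673 -4.851
vertex 1.566 -3.68 -3.812
vertex 1.651 -2.341 -5.467
endloop
endfacet
facet normal -0.851 -0.386 -0.356
outer loop
vertex 1.651 -2.341 -5.467
vertex 0.796 -2.687 -3.049
vertex 0.882 -1.349 -4.704
endloop
endfacet
facet normal 0.040 0.628 -0.777
outer loop
vertex 0.882 -1.349 -4.704
vertex 3.124 -1.673 -4.851
vertex 1.651 -2.341 -5.467
endloop
endfacet
facet normal -0.040 -0.628 0.777
outer loop
vertex 1.566 -3.68 -3.812
vertex 2.269 -2.019 -2.433
vertex 0.796 -2.687 -3.049
endloop
endfacet
facet normal 0.524 -0.675 -0.519
outer loop
vertex 3.038 -3.011 -3.196
vertex 1.566 -3.68 -3.812
vertex 3.124 -1.673 -4.851
endloop
endfacet
facet normal -0.040 -0.628 0.777
outer loop
vertex 3.038 -3.011 -3.196
vertex 2.269 -2.019 -2.433
vertex 1.566 -3.68 -3.812
endloop
endfacet
facet normal -0.523 0.676 0.519
outer loop
vertex 0.796 -2.687 -3.049
vertex 2.269 -2.019 -2.433
vertex 0.882 -1.349 -4.704
endloop
endfacet
facet normal 0.040 0.628 -0.777
outer loop
vertex 2.354 -0.68 -4.088
vertex 3.124 -1.673 -4.851
vertex 0.882 -1.349 -4.704
endloop
endfacet
facet normal -0.524 0.675 0.519
outer loop
vertex 0.882 -1.349 -4.704
vertex 2.269 -2.019 -2.433
vertex 2.354 -0.68 -4.088
endloop
endfacet
facet normal 0.851 0.386 0.356
outer loop
vertex 2.354 -0.68 -4.088
vertex 3.038 -3.011 -3.196
vertex 3.124 -1.673 -4.851
endloop
endfacet
facet normal 0.851 0.386 0.356
outer loop
vertex 2.269 -2.019 -2.433
vertex 3.038 -3.011 -3.196
vertex 2.354 -0.68 -4.088
endloop
endfacet
facet normal -0.076 0.230 0.970
outer loop
vertex -4.54 1.564 0.481
vertex -3.817 0.781 0.724
vertex -3.472 1.796 0.51
endloop
endfacet
facet normal -0.190 0.805 0.562
outer loop
vertex -4.54 1.564 0.481
vertex -3.472 1.796 0.51
vertex -4.099 2.205 -0.287
endloop
endfacet
facet normal -0.739 0.662 0.128
outer loop
vertex -4.54 1.564 0.481
vertex -4.099 2.205 -0.287
vertex -4.831 1.442 -0.566
endloop
endfacet
facet normal -0.963 -0.000 0.268
outer loop
vertex -4.54 1.564 0.481
vertex -4.831 1.442 -0.566
vertex -4.657 0.562 0.059
endloop
endfacet
facet normal -0.554 -0.267 0.788
outer loop
vertex -4.54 1.564 0.481
vertex -4.657 0.562 0.059
vertex -3.817 0.781 0.724
endloop
endfacet
facet normal 0.390 0.907 0.159
outer loop
vertex -4.099 2.205 -0.287
vertex -3.472 1.796 0.51
vertex -3.103 1.818 -0.519
endloop
endfacet
facet normal 0.574 -0.022 0.819
outer loop
vertex -3.472 1.796 0.51
vertex -3.817 0.781 0.724
vertex -2.929 0.938 0.106
endloop
endfacet
facet normal -0.199 -0.828 0.525
outer loop
vertex -3.817 0.781 0.724
vertex -4.657 0.562 0.059
vertex -3.661 0.175 -0.173
endloop
endfacet
facet normal -0.862 -0.396 -0.317
outer loop
vertex -4.657 0.562 0.059
vertex -4.831 1.442 -0.566
vertex -4.288 0.584 -0.97
endloop
endfacet
facet normal -0.498 0.676 -0.543
outer loop
vertex -4.831 1.442 -0.566
vertex -4.099 2.205 -0.287
vertex -3.943 1.599 -1.184
endloop
endfacet
facet normal 0.963 0.000 -0.268
outer loop
vertex -3.22 0.816 -0.941
vertex -3.103 1.818 -0.519
vertex -2.929 0.938 0.106
endloop
endfacet
facet normal 0.739 -0.662 -0.128
outer loop
vertex -3.22 0.816 -0.941
vertex -2.929 0.938 0.106
vertex -3.661 0.175 -0.173
endloop
endfacet
facet normal 0.190 -0.805 -0.562
outer loop
vertex -3.22 0.816 -0.941
vertex -3.661 0.175 -0.173
vertex -4.288 0.584 -0.97
endloop
endfacet
facet normal 0.076 -0.230 -0.970
outer loop
vertex -3.22 0.816 -0.941
vertex -4.288 0.584 -0.97
vertex -3.943 1.599 -1.184
endloop
endfacet
facet normal 0.554 0.267 -0.788
outer loop
vertex -3.22 0.816 -0.941
vertex -3.943 1.599 -1.184
vertex -3.103 1.818 -0.519
endloop
endfacet
facet normal 0.862 0.396 0.317
outer loop
vertex -2.929 0.938 0.106
vertex -3.103 1.818 -0.519
vertex -3.472 1.796 0.51
endloop
endfacet
facet normal 0.498 -0.676 0.543
outer loop
vertex -3.661 0.175 -0.173
vertex -2.929 0.938 0.106
vertex -3.817 0.781 0.724
endloop
endfacet
facet normal -0.390 -0.907 -0.159
outer loop
vertex -4.288 0.584 -0.97
vertex -3.661 0.175 -0.173
vertex -4.657 0.562 0.059
endloop
endfacet
facet normal -0.574 0.022 -0.819
outer loop
vertex -3.943 1.599 -1.184
vertex -4.288 0.584 -0.97
vertex -4.831 1.442 -0.566
endloop
endfacet
facet normal 0.199 0.828 -0.525
outer loop
vertex -3.103 1.818 -0.519
vertex -3.943 1.599 -1.184
vertex -4.099 2.205 -0.287
endloop
endfacet

endsolid


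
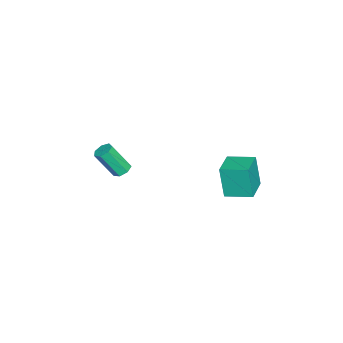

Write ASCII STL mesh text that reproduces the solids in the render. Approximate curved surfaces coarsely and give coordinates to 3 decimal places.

solid 
facet normal -0.991 -0.001 -0.133
outer loop
vertex -2.965 2.855 -0.459
vertex -3.002 4.31 -0.193
vertex -2.724 3.188 -2.252
endloop
endfacet
facet normal 0.025 -0.983 -0.179
outer loop
vertex -1.198 3.19 -2.047
vertex -2.965 2.855 -0.459
vertex -2.724 3.188 -2.252
endloop
endfacet
facet normal -0.991 -0.001 -0.133
outer loop
vertex -2.724 3.188 -2.252
vertex -3.002 4.31 -0.193
vertex -2.761 4.644 -1.987
endloop
endfacet
facet normal 0.131 0.181 -0.975
outer loop
vertex -2.761 4.644 -1.987
vertex -1.198 3.19 -2.047
vertex -2.724 3.188 -2.252
endloop
endfacet
facet normal -0.131 -0.182 0.975
outer loop
vertex -2.965 2.855 -0.459
vertex -1.476 4.312 0.012
vertex -3.002 4.31 -0.193
endloop
endfacet
facet normal 0.025 -0.983 -0.180
outer loop
vertex -1.439 2.856 -0.253
vertex -2.965 2.855 -0.459
vertex -1.198 3.19 -2.047
endloop
endfacet
facet normal -0.131 -0.181 0.975
outer loop
vertex -1.439 2.856 -0.253
vertex -1.476 4.312 0.012
vertex -2.965 2.855 -0.459
endloop
endfacet
facet normal -0.025 0.983 0.180
outer loop
vertex -3.002 4.31 -0.193
vertex -1.476 4.312 0.012
vertex -2.761 4.644 -1.987
endloop
endfacet
facet normal 0.131 0.182 -0.975
outer loop
vertex -1.235 4.645 -1.781
vertex -1.198 3.19 -2.047
vertex -2.761 4.644 -1.987
endloop
endfacet
facet normal -0.025 0.983 0.179
outer loop
vertex -2.761 4.644 -1.987
vertex -1.476 4.312 0.012
vertex -1.235 4.645 -1.781
endloop
endfacet
facet normal 0.991 0.001 0.133
outer loop
vertex -1.235 4.645 -1.781
vertex -1.439 2.856 -0.253
vertex -1.198 3.19 -2.047
endloop
endfacet
facet normal 0.991 0.001 0.133
outer loop
vertex -1.476 4.312 0.012
vertex -1.439 2.856 -0.253
vertex -1.235 4.645 -1.781
endloop
endfacet
facet normal -0.109 0.527 -0.843
outer loop
vertex -1.429 -2.273 -1.947
vertex -1.976 -2.311 -1.9
vertex -1.641 -1.923 -1.701
endloop
endfacet
facet normal 0.890 0.430 0.155
outer loop
vertex -1.429 -2.273 -1.947
vertex -1.641 -1.923 -1.701
vertex -1.238 -3.211 -0.446
endloop
endfacet
facet normal 0.890 0.429 0.154
outer loop
vertex -1.238 -3.211 -0.446
vertex -1.641 -1.923 -1.701
vertex -1.449 -2.861 -0.2
endloop
endfacet
facet normal 0.108 -0.527 0.843
outer loop
vertex -1.238 -3.211 -0.446
vertex -1.449 -2.861 -0.2
vertex -1.784 -3.249 -0.4
endloop
endfacet
facet normal -0.109 0.526 -0.843
outer loop
vertex -1.641 -1.923 -1.701
vertex -1.976 -2.311 -1.9
vertex -2.105 -1.865 -1.605
endloop
endfacet
facet normal 0.208 0.841 0.499
outer loop
vertex -1.641 -1.923 -1.701
vertex -2.105 -1.865 -1.605
vertex -1.449 -2.861 -0.2
endloop
endfacet
facet normal 0.207 0.841 0.499
outer loop
vertex -1.449 -2.861 -0.2
vertex -2.105 -1.865 -1.605
vertex -1.913 -2.803 -0.105
endloop
endfacet
facet normal 0.107 -0.527 0.843
outer loop
vertex -1.449 -2.861 -0.2
vertex -1.913 -2.803 -0.105
vertex -1.784 -3.249 -0.4
endloop
endfacet
facet normal -0.107 0.527 -0.843
outer loop
vertex -2.105 -1.865 -1.605
vertex -1.976 -2.311 -1.9
vertex -2.472 -2.143 -1.732
endloop
endfacet
facet normal -0.631 0.619 0.468
outer loop
vertex -2.105 -1.865 -1.605
vertex -2.472 -2.143 -1.732
vertex -1.913 -2.803 -0.105
endloop
endfacet
facet normal -0.630 0.620 0.468
outer loop
vertex -1.913 -2.803 -0.105
vertex -2.472 -2.143 -1.732
vertex -2.28 -3.081 -0.231
endloop
endfacet
facet normal 0.109 -0.526 0.843
outer loop
vertex -1.913 -2.803 -0.105
vertex -2.28 -3.081 -0.231
vertex -1.784 -3.249 -0.4
endloop
endfacet
facet normal -0.107 0.528 -0.843
outer loop
vertex -2.472 -2.143 -1.732
vertex -1.976 -2.311 -1.9
vertex -2.465 -2.547 -1.986
endloop
endfacet
facet normal -0.994 -0.070 0.084
outer loop
vertex -2.472 -2.143 -1.732
vertex -2.465 -2.547 -1.986
vertex -2.28 -3.081 -0.231
endloop
endfacet
facet normal -0.994 -0.068 0.084
outer loop
vertex -2.28 -3.081 -0.231
vertex -2.465 -2.547 -1.986
vertex -2.274 -3.485 -0.485
endloop
endfacet
facet normal 0.108 -0.528 0.842
outer loop
vertex -2.28 -3.081 -0.231
vertex -2.274 -3.485 -0.485
vertex -1.784 -3.249 -0.4
endloop
endfacet
facet normal -0.106 0.527 -0.843
outer loop
vertex -2.465 -2.547 -1.986
vertex -1.976 -2.311 -1.9
vertex -2.09 -2.774 -2.175
endloop
endfacet
facet normal -0.610 -0.705 -0.363
outer loop
vertex -2.465 -2.547 -1.986
vertex -2.09 -2.774 -2.175
vertex -2.274 -3.485 -0.485
endloop
endfacet
facet normal -0.608 -0.706 -0.363
outer loop
vertex -2.274 -3.485 -0.485
vertex -2.09 -2.774 -2.175
vertex -1.899 -3.711 -0.674
endloop
endfacet
facet normal 0.107 -0.527 0.843
outer loop
vertex -2.274 -3.485 -0.485
vertex -1.899 -3.711 -0.674
vertex -1.784 -3.249 -0.4
endloop
endfacet
facet normal -0.108 0.527 -0.843
outer loop
vertex -2.09 -2.774 -2.175
vertex -1.976 -2.311 -1.9
vertex -1.629 -2.652 -2.158
endloop
endfacet
facet normal 0.234 -0.811 -0.536
outer loop
vertex -2.09 -2.774 -2.175
vertex -1.629 -2.652 -2.158
vertex -1.899 -3.711 -0.674
endloop
endfacet
facet normal 0.232 -0.811 -0.537
outer loop
vertex -1.899 -3.711 -0.674
vertex -1.629 -2.652 -2.158
vertex -1.437 -3.59 -0.657
endloop
endfacet
facet normal 0.107 -0.527 0.843
outer loop
vertex -1.899 -3.711 -0.674
vertex -1.437 -3.59 -0.657
vertex -1.784 -3.249 -0.4
endloop
endfacet
facet normal -0.109 0.527 -0.843
outer loop
vertex -1.629 -2.652 -2.158
vertex -1.976 -2.311 -1.9
vertex -1.429 -2.273 -1.947
endloop
endfacet
facet normal 0.902 -0.305 -0.306
outer loop
vertex -1.629 -2.652 -2.158
vertex -1.429 -2.273 -1.947
vertex -1.437 -3.59 -0.657
endloop
endfacet
facet normal 0.903 -0.304 -0.305
outer loop
vertex -1.437 -3.59 -0.657
vertex -1.429 -2.273 -1.947
vertex -1.238 -3.211 -0.446
endloop
endfacet
facet normal 0.108 -0.526 0.844
outer loop
vertex -1.437 -3.59 -0.657
vertex -1.238 -3.211 -0.446
vertex -1.784 -3.249 -0.4
endloop
endfacet

endsolid


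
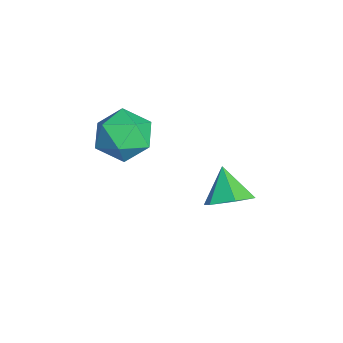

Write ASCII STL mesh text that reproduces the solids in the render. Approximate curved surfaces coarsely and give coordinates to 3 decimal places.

solid 
facet normal -0.237 0.543 0.805
outer loop
vertex -1.63 -2.032 1.854
vertex -1.905 -2.918 2.371
vertex -0.906 -2.561 2.424
endloop
endfacet
facet normal 0.286 0.856 0.432
outer loop
vertex -1.63 -2.032 1.854
vertex -0.906 -2.561 2.424
vertex -0.648 -2.167 1.472
endloop
endfacet
facet normal 0.044 0.972 -0.230
outer loop
vertex -1.63 -2.032 1.854
vertex -0.648 -2.167 1.472
vertex -1.487 -2.28 0.831
endloop
endfacet
facet normal -0.628 0.732 -0.265
outer loop
vertex -1.63 -2.032 1.854
vertex -1.487 -2.28 0.831
vertex -2.264 -2.745 1.387
endloop
endfacet
facet normal -0.801 0.467 0.374
outer loop
vertex -1.63 -2.032 1.854
vertex -2.264 -2.745 1.387
vertex -1.905 -2.918 2.371
endloop
endfacet
facet normal 0.830 0.398 0.390
outer loop
vertex -0.648 -2.167 1.472
vertex -0.906 -2.561 2.424
vertex -0.316 -3.135 1.753
endloop
endfacet
facet normal -0.014 -0.107 0.994
outer loop
vertex -0.906 -2.561 2.424
vertex -1.905 -2.918 2.371
vertex -1.093 -3.6 2.309
endloop
endfacet
facet normal -0.926 -0.231 0.297
outer loop
vertex -1.905 -2.918 2.371
vertex -2.264 -2.745 1.387
vertex -1.932 -3.713 1.668
endloop
endfacet
facet normal -0.646 0.198 -0.737
outer loop
vertex -2.264 -2.745 1.387
vertex -1.487 -2.28 0.831
vertex -1.674 -3.319 0.716
endloop
endfacet
facet normal 0.440 0.586 -0.680
outer loop
vertex -1.487 -2.28 0.831
vertex -0.648 -2.167 1.472
vertex -0.675 -2.962 0.769
endloop
endfacet
facet normal 0.628 -0.732 0.265
outer loop
vertex -0.95 -3.848 1.286
vertex -0.316 -3.135 1.753
vertex -1.093 -3.6 2.309
endloop
endfacet
facet normal -0.044 -0.972 0.230
outer loop
vertex -0.95 -3.848 1.286
vertex -1.093 -3.6 2.309
vertex -1.932 -3.713 1.668
endloop
endfacet
facet normal -0.286 -0.856 -0.432
outer loop
vertex -0.95 -3.848 1.286
vertex -1.932 -3.713 1.668
vertex -1.674 -3.319 0.716
endloop
endfacet
facet normal 0.237 -0.543 -0.805
outer loop
vertex -0.95 -3.848 1.286
vertex -1.674 -3.319 0.716
vertex -0.675 -2.962 0.769
endloop
endfacet
facet normal 0.801 -0.467 -0.374
outer loop
vertex -0.95 -3.848 1.286
vertex -0.675 -2.962 0.769
vertex -0.316 -3.135 1.753
endloop
endfacet
facet normal 0.646 -0.198 0.737
outer loop
vertex -1.093 -3.6 2.309
vertex -0.316 -3.135 1.753
vertex -0.906 -2.561 2.424
endloop
endfacet
facet normal -0.440 -0.586 0.680
outer loop
vertex -1.932 -3.713 1.668
vertex -1.093 -3.6 2.309
vertex -1.905 -2.918 2.371
endloop
endfacet
facet normal -0.830 -0.398 -0.390
outer loop
vertex -1.674 -3.319 0.716
vertex -1.932 -3.713 1.668
vertex -2.264 -2.745 1.387
endloop
endfacet
facet normal 0.014 0.107 -0.994
outer loop
vertex -0.675 -2.962 0.769
vertex -1.674 -3.319 0.716
vertex -1.487 -2.28 0.831
endloop
endfacet
facet normal 0.926 0.231 -0.297
outer loop
vertex -0.316 -3.135 1.753
vertex -0.675 -2.962 0.769
vertex -0.648 -2.167 1.472
endloop
endfacet
facet normal 0.674 0.111 -0.730
outer loop
vertex -0.825 0.602 -1.715
vertex -1.464 0.487 -2.323
vertex -1.276 1.304 -2.025
endloop
endfacet
facet normal 0.139 0.474 0.870
outer loop
vertex -0.825 0.602 -1.715
vertex -1.276 1.304 -2.025
vertex -2.396 0.333 -1.317
endloop
endfacet
facet normal 0.674 0.111 -0.730
outer loop
vertex -1.276 1.304 -2.025
vertex -1.464 0.487 -2.323
vertex -1.915 1.189 -2.633
endloop
endfacet
facet normal -0.478 0.806 0.350
outer loop
vertex -1.276 1.304 -2.025
vertex -1.915 1.189 -2.633
vertex -2.396 0.333 -1.317
endloop
endfacet
facet normal 0.675 0.111 -0.730
outer loop
vertex -1.915 1.189 -2.633
vertex -1.464 0.487 -2.323
vertex -2.104 0.372 -2.932
endloop
endfacet
facet normal -0.946 0.279 -0.164
outer loop
vertex -1.915 1.189 -2.633
vertex -2.104 0.372 -2.932
vertex -2.396 0.333 -1.317
endloop
endfacet
facet normal 0.675 0.111 -0.730
outer loop
vertex -2.104 0.372 -2.932
vertex -1.464 0.487 -2.323
vertex -1.653 -0.33 -2.622
endloop
endfacet
facet normal -0.797 -0.582 -0.158
outer loop
vertex -2.104 0.372 -2.932
vertex -1.653 -0.33 -2.622
vertex -2.396 0.333 -1.317
endloop
endfacet
facet normal 0.675 0.111 -0.729
outer loop
vertex -1.653 -0.33 -2.622
vertex -1.464 0.487 -2.323
vertex -1.014 -0.215 -2.013
endloop
endfacet
facet normal -0.180 -0.915 0.362
outer loop
vertex -1.653 -0.33 -2.622
vertex -1.014 -0.215 -2.013
vertex -2.396 0.333 -1.317
endloop
endfacet
facet normal 0.675 0.110 -0.730
outer loop
vertex -1.014 -0.215 -2.013
vertex -1.464 0.487 -2.323
vertex -0.825 0.602 -1.715
endloop
endfacet
facet normal 0.288 -0.386 0.876
outer loop
vertex -1.014 -0.215 -2.013
vertex -0.825 0.602 -1.715
vertex -2.396 0.333 -1.317
endloop
endfacet

endsolid


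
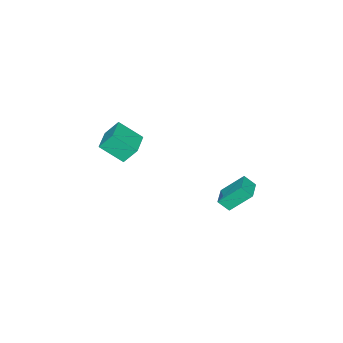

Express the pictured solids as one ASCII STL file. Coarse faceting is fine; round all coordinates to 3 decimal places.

solid 
facet normal -0.407 0.537 0.739
outer loop
vertex -2.944 3.746 -0.695
vertex -1.772 4.419 -0.539
vertex -3.257 4.45 -1.379
endloop
endfacet
facet normal -0.862 -0.494 -0.114
outer loop
vertex -2.388 3.301 -2.961
vertex -2.944 3.746 -0.695
vertex -3.257 4.45 -1.379
endloop
endfacet
facet normal -0.407 0.537 0.739
outer loop
vertex -3.257 4.45 -1.379
vertex -1.772 4.419 -0.539
vertex -2.085 5.123 -1.223
endloop
endfacet
facet normal -0.304 0.684 -0.664
outer loop
vertex -2.085 5.123 -1.223
vertex -2.388 3.301 -2.961
vertex -3.257 4.45 -1.379
endloop
endfacet
facet normal 0.304 -0.684 0.664
outer loop
vertex -2.944 3.746 -0.695
vertex -0.903 3.27 -2.121
vertex -1.772 4.419 -0.539
endloop
endfacet
facet normal -0.862 -0.494 -0.114
outer loop
vertex -2.075 2.597 -2.277
vertex -2.944 3.746 -0.695
vertex -2.388 3.301 -2.961
endloop
endfacet
facet normal 0.304 -0.684 0.664
outer loop
vertex -2.075 2.597 -2.277
vertex -0.903 3.27 -2.121
vertex -2.944 3.746 -0.695
endloop
endfacet
facet normal 0.862 0.494 0.114
outer loop
vertex -1.772 4.419 -0.539
vertex -0.903 3.27 -2.121
vertex -2.085 5.123 -1.223
endloop
endfacet
facet normal -0.304 0.684 -0.664
outer loop
vertex -1.216 3.974 -2.805
vertex -2.388 3.301 -2.961
vertex -2.085 5.123 -1.223
endloop
endfacet
facet normal 0.862 0.494 0.114
outer loop
vertex -2.085 5.123 -1.223
vertex -0.903 3.27 -2.121
vertex -1.216 3.974 -2.805
endloop
endfacet
facet normal 0.407 -0.537 -0.739
outer loop
vertex -1.216 3.974 -2.805
vertex -2.075 2.597 -2.277
vertex -2.388 3.301 -2.961
endloop
endfacet
facet normal 0.407 -0.537 -0.739
outer loop
vertex -0.903 3.27 -2.121
vertex -2.075 2.597 -2.277
vertex -1.216 3.974 -2.805
endloop
endfacet
facet normal -0.873 -0.476 -0.103
outer loop
vertex -0.184 -5.453 0.042
vertex -0.721 -4.733 1.268
vertex -0.855 -3.971 -1.122
endloop
endfacet
facet normal 0.353 -0.474 -0.807
outer loop
vertex 0.621 -3.167 -0.948
vertex -0.184 -5.453 0.042
vertex -0.855 -3.971 -1.122
endloop
endfacet
facet normal -0.873 -0.476 -0.103
outer loop
vertex -0.855 -3.971 -1.122
vertex -0.721 -4.733 1.268
vertex -1.392 -3.251 0.104
endloop
endfacet
facet normal -0.335 0.741 -0.582
outer loop
vertex -1.392 -3.251 0.104
vertex 0.621 -3.167 -0.948
vertex -0.855 -3.971 -1.122
endloop
endfacet
facet normal 0.335 -0.741 0.582
outer loop
vertex -0.184 -5.453 0.042
vertex 0.755 -3.929 1.442
vertex -0.721 -4.733 1.268
endloop
endfacet
facet normal 0.353 -0.474 -0.807
outer loop
vertex 1.292 -4.649 0.216
vertex -0.184 -5.453 0.042
vertex 0.621 -3.167 -0.948
endloop
endfacet
facet normal 0.335 -0.741 0.582
outer loop
vertex 1.292 -4.649 0.216
vertex 0.755 -3.929 1.442
vertex -0.184 -5.453 0.042
endloop
endfacet
facet normal -0.353 0.474 0.807
outer loop
vertex -0.721 -4.733 1.268
vertex 0.755 -3.929 1.442
vertex -1.392 -3.251 0.104
endloop
endfacet
facet normal -0.335 0.741 -0.582
outer loop
vertex 0.084 -2.447 0.278
vertex 0.621 -3.167 -0.948
vertex -1.392 -3.251 0.104
endloop
endfacet
facet normal -0.353 0.474 0.807
outer loop
vertex -1.392 -3.251 0.104
vertex 0.755 -3.929 1.442
vertex 0.084 -2.447 0.278
endloop
endfacet
facet normal 0.873 0.476 0.103
outer loop
vertex 0.084 -2.447 0.278
vertex 1.292 -4.649 0.216
vertex 0.621 -3.167 -0.948
endloop
endfacet
facet normal 0.873 0.476 0.103
outer loop
vertex 0.755 -3.929 1.442
vertex 1.292 -4.649 0.216
vertex 0.084 -2.447 0.278
endloop
endfacet

endsolid


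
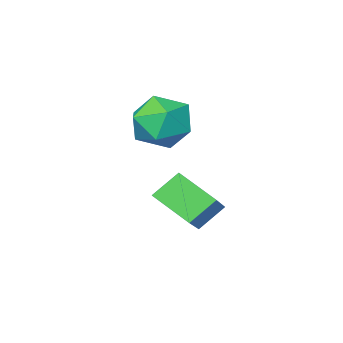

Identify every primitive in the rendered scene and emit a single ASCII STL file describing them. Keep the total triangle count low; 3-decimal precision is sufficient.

solid 
facet normal -0.584 -0.599 -0.548
outer loop
vertex 0.734 -0.909 0.512
vertex 0.283 0.176 -0.193
vertex 1.506 -1.034 -0.173
endloop
endfacet
facet normal 0.329 -0.792 0.515
outer loop
vertex 2.557 0.044 0.813
vertex 0.734 -0.909 0.512
vertex 1.506 -1.034 -0.173
endloop
endfacet
facet normal -0.584 -0.599 -0.548
outer loop
vertex 1.506 -1.034 -0.173
vertex 0.283 0.176 -0.193
vertex 1.055 0.051 -0.879
endloop
endfacet
facet normal 0.742 -0.121 -0.659
outer loop
vertex 1.055 0.051 -0.879
vertex 2.557 0.044 0.813
vertex 1.506 -1.034 -0.173
endloop
endfacet
facet normal -0.742 0.120 0.660
outer loop
vertex 0.734 -0.909 0.512
vertex 1.334 1.254 0.793
vertex 0.283 0.176 -0.193
endloop
endfacet
facet normal 0.329 -0.792 0.515
outer loop
vertex 1.785 0.169 1.499
vertex 0.734 -0.909 0.512
vertex 2.557 0.044 0.813
endloop
endfacet
facet normal -0.742 0.120 0.659
outer loop
vertex 1.785 0.169 1.499
vertex 1.334 1.254 0.793
vertex 0.734 -0.909 0.512
endloop
endfacet
facet normal -0.329 0.792 -0.515
outer loop
vertex 0.283 0.176 -0.193
vertex 1.334 1.254 0.793
vertex 1.055 0.051 -0.879
endloop
endfacet
facet normal 0.742 -0.120 -0.659
outer loop
vertex 2.106 1.129 0.108
vertex 2.557 0.044 0.813
vertex 1.055 0.051 -0.879
endloop
endfacet
facet normal -0.329 0.792 -0.515
outer loop
vertex 1.055 0.051 -0.879
vertex 1.334 1.254 0.793
vertex 2.106 1.129 0.108
endloop
endfacet
facet normal 0.584 0.599 0.548
outer loop
vertex 2.106 1.129 0.108
vertex 1.785 0.169 1.499
vertex 2.557 0.044 0.813
endloop
endfacet
facet normal 0.583 0.599 0.548
outer loop
vertex 1.334 1.254 0.793
vertex 1.785 0.169 1.499
vertex 2.106 1.129 0.108
endloop
endfacet
facet normal -0.837 0.545 0.051
outer loop
vertex 0.952 -0.502 2.577
vertex 0.411 -1.312 2.357
vertex 0.613 -1.091 3.31
endloop
endfacet
facet normal -0.338 0.804 0.490
outer loop
vertex 0.952 -0.502 2.577
vertex 0.613 -1.091 3.31
vertex 1.542 -0.726 3.352
endloop
endfacet
facet normal 0.238 0.966 0.098
outer loop
vertex 0.952 -0.502 2.577
vertex 1.542 -0.726 3.352
vertex 1.914 -0.723 2.425
endloop
endfacet
facet normal 0.094 0.808 -0.582
outer loop
vertex 0.952 -0.502 2.577
vertex 1.914 -0.723 2.425
vertex 1.215 -1.085 1.81
endloop
endfacet
facet normal -0.571 0.547 -0.612
outer loop
vertex 0.952 -0.502 2.577
vertex 1.215 -1.085 1.81
vertex 0.411 -1.312 2.357
endloop
endfacet
facet normal -0.155 0.286 0.946
outer loop
vertex 1.542 -0.726 3.352
vertex 0.613 -1.091 3.31
vertex 1.365 -1.675 3.61
endloop
endfacet
facet normal -0.963 -0.132 0.235
outer loop
vertex 0.613 -1.091 3.31
vertex 0.411 -1.312 2.357
vertex 0.666 -2.037 2.995
endloop
endfacet
facet normal -0.533 -0.128 -0.836
outer loop
vertex 0.411 -1.312 2.357
vertex 1.215 -1.085 1.81
vertex 1.038 -2.034 2.068
endloop
endfacet
facet normal 0.542 0.293 -0.788
outer loop
vertex 1.215 -1.085 1.81
vertex 1.914 -0.723 2.425
vertex 1.967 -1.669 2.11
endloop
endfacet
facet normal 0.776 0.548 0.313
outer loop
vertex 1.914 -0.723 2.425
vertex 1.542 -0.726 3.352
vertex 2.169 -1.448 3.063
endloop
endfacet
facet normal -0.094 -0.808 0.582
outer loop
vertex 1.628 -2.258 2.843
vertex 1.365 -1.675 3.61
vertex 0.666 -2.037 2.995
endloop
endfacet
facet normal -0.238 -0.966 -0.098
outer loop
vertex 1.628 -2.258 2.843
vertex 0.666 -2.037 2.995
vertex 1.038 -2.034 2.068
endloop
endfacet
facet normal 0.338 -0.804 -0.490
outer loop
vertex 1.628 -2.258 2.843
vertex 1.038 -2.034 2.068
vertex 1.967 -1.669 2.11
endloop
endfacet
facet normal 0.837 -0.545 -0.051
outer loop
vertex 1.628 -2.258 2.843
vertex 1.967 -1.669 2.11
vertex 2.169 -1.448 3.063
endloop
endfacet
facet normal 0.571 -0.547 0.612
outer loop
vertex 1.628 -2.258 2.843
vertex 2.169 -1.448 3.063
vertex 1.365 -1.675 3.61
endloop
endfacet
facet normal -0.542 -0.293 0.788
outer loop
vertex 0.666 -2.037 2.995
vertex 1.365 -1.675 3.61
vertex 0.613 -1.091 3.31
endloop
endfacet
facet normal -0.776 -0.548 -0.313
outer loop
vertex 1.038 -2.034 2.068
vertex 0.666 -2.037 2.995
vertex 0.411 -1.312 2.357
endloop
endfacet
facet normal 0.155 -0.286 -0.946
outer loop
vertex 1.967 -1.669 2.11
vertex 1.038 -2.034 2.068
vertex 1.215 -1.085 1.81
endloop
endfacet
facet normal 0.963 0.132 -0.235
outer loop
vertex 2.169 -1.448 3.063
vertex 1.967 -1.669 2.11
vertex 1.914 -0.723 2.425
endloop
endfacet
facet normal 0.533 0.128 0.836
outer loop
vertex 1.365 -1.675 3.61
vertex 2.169 -1.448 3.063
vertex 1.542 -0.726 3.352
endloop
endfacet

endsolid
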